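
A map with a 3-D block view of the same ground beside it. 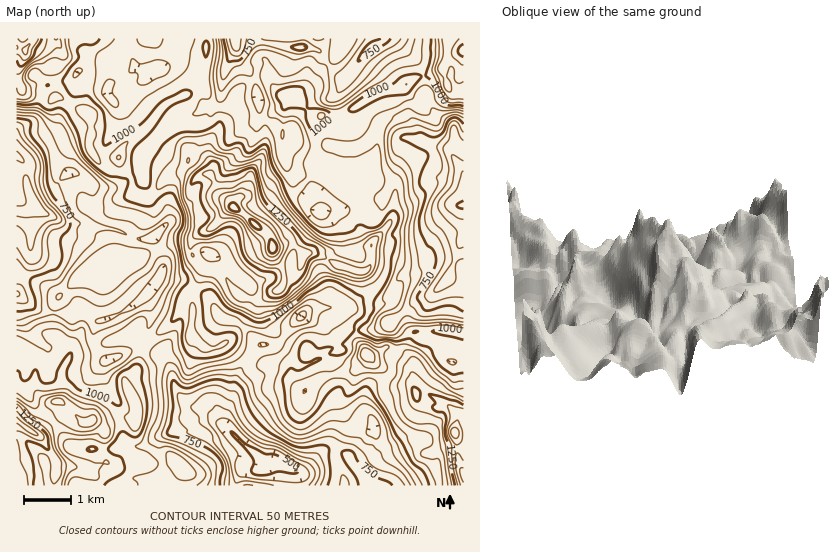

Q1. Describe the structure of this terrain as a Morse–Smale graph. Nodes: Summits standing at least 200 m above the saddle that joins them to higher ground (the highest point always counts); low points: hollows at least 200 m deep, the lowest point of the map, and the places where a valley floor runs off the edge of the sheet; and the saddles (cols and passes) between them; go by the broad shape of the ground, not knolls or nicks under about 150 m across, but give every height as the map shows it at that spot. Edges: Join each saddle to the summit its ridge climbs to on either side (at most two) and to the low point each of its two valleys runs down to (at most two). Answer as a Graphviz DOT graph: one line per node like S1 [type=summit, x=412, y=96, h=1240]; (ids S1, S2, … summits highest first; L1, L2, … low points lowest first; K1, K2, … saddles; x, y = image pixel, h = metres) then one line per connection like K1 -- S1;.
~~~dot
graph terrain {
  S1 [type=summit, x=273, y=249, h=1537];
  S2 [type=summit, x=454, y=433, h=1438];
  S3 [type=summit, x=29, y=429, h=1367];
  S4 [type=summit, x=25, y=51, h=1361];
  S5 [type=summit, x=463, y=50, h=1293];
  L1 [type=low, x=263, y=467, h=465];
  L2 [type=low, x=463, y=205, h=494];
  L3 [type=low, x=35, y=205, h=501];
  L4 [type=low, x=235, y=39, h=609];
  K1 [type=saddle, x=329, y=259, h=1199];
  K2 [type=saddle, x=360, y=324, h=1010];
  K3 [type=saddle, x=132, y=179, h=1006];
  K4 [type=saddle, x=437, y=342, h=987];
  K5 [type=saddle, x=27, y=354, h=985];
  K6 [type=saddle, x=315, y=146, h=963];
  K7 [type=saddle, x=147, y=342, h=926];
  K8 [type=saddle, x=123, y=77, h=907];
  K1 -- S1;
  K1 -- L1;
  K1 -- L4;
  K2 -- S1;
  K2 -- S2;
  K2 -- L1;
  K2 -- L2;
  K3 -- S1;
  K3 -- S4;
  K3 -- L3;
  K4 -- S1;
  K4 -- S2;
  K4 -- L2;
  K5 -- S3;
  K5 -- L1;
  K5 -- L3;
  K6 -- S1;
  K6 -- S5;
  K6 -- L2;
  K6 -- L4;
  K7 -- S1;
  K7 -- S3;
  K7 -- L1;
  K7 -- L3;
  K8 -- S1;
  K8 -- S4;
  K8 -- L3;
  K8 -- L4;
}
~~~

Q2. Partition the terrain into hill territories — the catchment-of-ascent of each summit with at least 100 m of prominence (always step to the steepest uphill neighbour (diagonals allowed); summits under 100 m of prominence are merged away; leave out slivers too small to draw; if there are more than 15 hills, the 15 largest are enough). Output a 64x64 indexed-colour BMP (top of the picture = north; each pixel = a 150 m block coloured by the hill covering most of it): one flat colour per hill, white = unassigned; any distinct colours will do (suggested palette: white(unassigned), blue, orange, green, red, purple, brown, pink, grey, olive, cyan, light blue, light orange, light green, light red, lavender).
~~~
<image width="64" height="64" href="data:image/bmp;base64,Qk12CAAAAAAAAHYAAAAoAAAAQAAAAEAAAAABAAQAAAAAAAAIAAATCwAAEwsAABAAAAAAAAAA////ALR3HwAOf/8ALKAsACgn1gC9Z5QAS1aMAMJ34wB/f38AIr28AM++FwDox64AeLv/AIrfmACWmP8A1bDFACIiIiIiIiIiIiIiIiIiIiEREREREREREREzMzMzMzMzIiIiIiIiIiIiIiIiIiIiIhERERERERERETMzMzMzMzMiIiIiIiIiIiIiIiIiIiIiIiEREzERERETMzMzMzMzMyIiIiIiIiIiIiIiIiIiIiIiIzMzMxERETMzMzMzMzMzIiIiIiIiIiIiIiIiIiIiIiIzMzMzMREWETMzMzMzMzMiIiIiIiIiIiIiIiIiIiIiIzMzMzMzZmYREzMzMzMzMyIiIiIiIiIiIiIiIiIiIiIzMzMzMzM2ZmETMzMzMzMzIiIiIiIiIiIiIiIiIiIiIzMzMzMzMzZmZhMzMzMzMzMiIiIiIiIiIiIiIiIiIiIzMzMzMzMzNmZmYzMzMzMzMyIiIiIiIiIiIiIiIiIiITMzMzMzMzMzZmZjMzMzMzMzIiIiIiIiIiIiIiIiIiIRMzMzMzMzMzNmZjMzMzMzMzMiIiIiIiIiIiIiIiIhEREzMzMzMzMzNmZmMzMzMzMzMyIiIiIiIiIiIiIiIhERERMzMzMzMzMzZmYzMzMzMzMzIiIiIiIiIiIiIiIhEREREzMzMzMzMzNmZjMzMzMzMzMiIiIiIiIiIiIiIiERERETMzMzMzMzM2ZmYzMzMzMzMyIiIiIiIiIiIiIiEREREREzMzMzMzM2ZmZmYzMzMzMzIiIiIiIiIiIiIiIRERERETMzMzMzMzZmZmZmMzMzMzMiIiIiIiIiIiIiIhEREREREzMzMxEzNmZmZmYzMzMzMyIiIiIiIhESIiIhERERERETMzMxERFmZmZmZjMzMzERIiIiIiIhERESIREREREREREzMxERERFmZmZmMzMzMREiIiIiIiEREREREREREREREREREREREWZmZmYzMzMRESIiIiIiIREREREREREREREREREREREWZmZmZjMRERERIiIiIiIhERERERERERERERERERERERZmERZmMREREREiIiIiIiEREREREREREREREREREREWZmERERERERERESIiIiEiIRERERERERERERERERERFmZmERERERERERERIiEREREREREREREREREREREREREREREREREREREREREhERERERERERERERERERERERERERERERERERERERERERERERERERERERERERERERERERERERERERERERERERERERERERERERERERERERERERERERERERERERERERERERERERERERERERERERERERERERERERERERERERERERERERERERERERERERERERERERERERERERERERERERERERERERERERERERERERERERERERERERERERERERERERERERERERERERERERERERERERERERERERERERERERERERERERERERERERERERERERERERERERERERERERERERERERERERERERERERERERERERERERERERERERERERERERERERERERERERERERERERERERERERERERERERERERERERERERERERERERERERERERERERERERERERERERERERERERERERERERERERERERERERERERERERERERERERERERERERERERERERERERERERERERERERERERERERERERERERERERERERERERERERERERERERERERERERERERERERERERERERERERERERERERERERERERERERERERERERERERERERERQRERERERERERERERERERERERERERERERERERERERERFEQREREREREREREREREREREREREREREREREREREREREUREERFEREQRERERERERERERERERERERERERERERERERRERBFEREREERERERERERERERERERERERERERERERERFERERERERERBEREREREREREREREREREREREREREREVEUREREREREREERERERERERERERERERERERERERERERUUREREREREREQRERERERERERERERERERERERERERERFUREREREREREREERERERERERERERERERVVEREREREREVRERERERERERERBERERERERERERFVVVVVVRERERERERVEREREREREREREEREREREREREREVVVVVVVUREVURERFURERERERERERERBERERERERERFVVVVVVVVREVVRERFVRERERERERERERERBEREREREVVVVVVVVVVVVVVRERFVVEREREREREREREREREERERERVVVVVVVVVVVVVVERFVVURERERERERERERERERBERERFVVVVVVVVVVVVVVRFVVVREREREREQREURERERBEREREVVVVVVVVVVVVVVVEVVVVERERERERBERREREREEREREVVVVVVVVVVVVVVVVVVVVUREREREREEREUREREERERERVVVVVVVVVVVVVVVVVVVVREREREREQRERFEREERERERFVVVVVVVUVVVVVVVVVVVVERERERERBERERFEERERERFVVVVVVVURFVVVVVVVVVVUREREREREERERERERERERFVVVVVVVURERVVVVVVVVVVREREREREEREREREREREREVVVVVVVVREREVVVVVVVVVVERERERBERERERERERERERVVVVVVURERERFVVVVVVVVUREREREERERERERERERERVVERERERERERERVVVVVVVV"/>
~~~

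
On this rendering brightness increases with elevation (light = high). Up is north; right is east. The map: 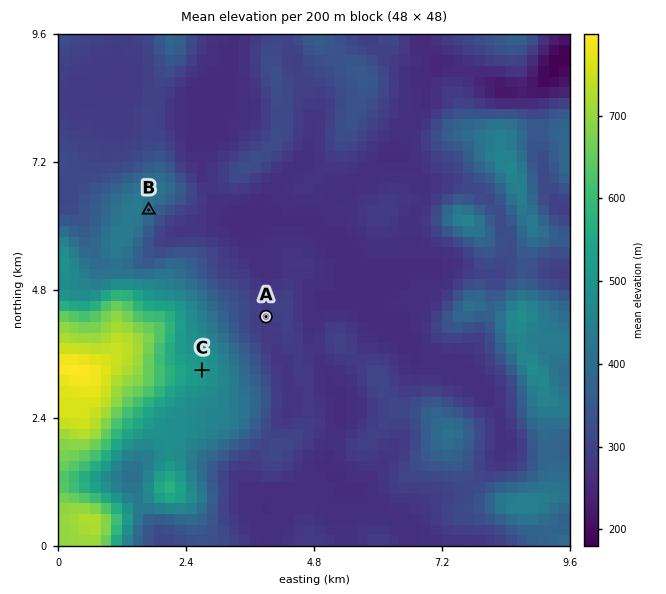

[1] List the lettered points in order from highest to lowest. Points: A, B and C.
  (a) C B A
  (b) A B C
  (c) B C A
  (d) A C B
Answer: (a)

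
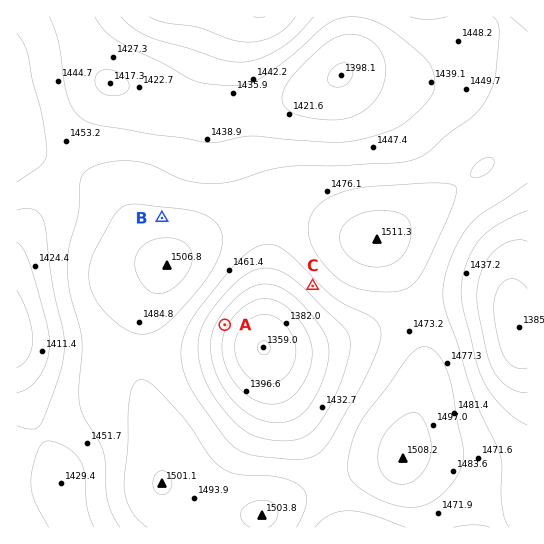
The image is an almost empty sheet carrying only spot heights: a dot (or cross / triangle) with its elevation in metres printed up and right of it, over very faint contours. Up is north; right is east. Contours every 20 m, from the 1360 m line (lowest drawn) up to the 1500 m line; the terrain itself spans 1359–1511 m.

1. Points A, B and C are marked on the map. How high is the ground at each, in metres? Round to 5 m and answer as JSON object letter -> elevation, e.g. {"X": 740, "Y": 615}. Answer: {"A": 1405, "B": 1490, "C": 1450}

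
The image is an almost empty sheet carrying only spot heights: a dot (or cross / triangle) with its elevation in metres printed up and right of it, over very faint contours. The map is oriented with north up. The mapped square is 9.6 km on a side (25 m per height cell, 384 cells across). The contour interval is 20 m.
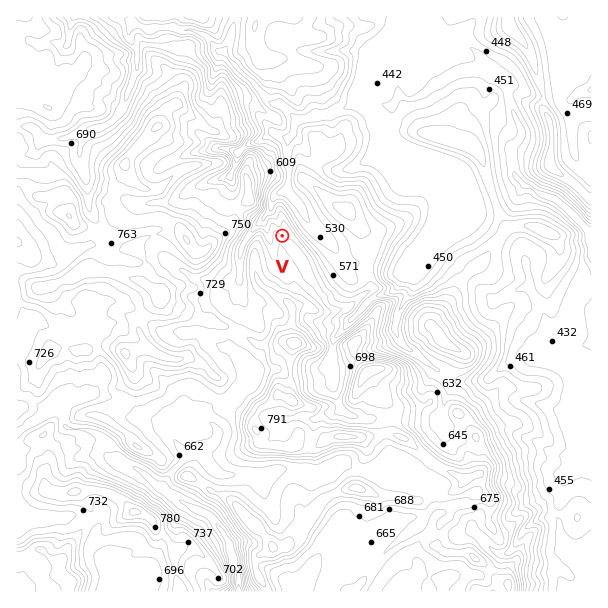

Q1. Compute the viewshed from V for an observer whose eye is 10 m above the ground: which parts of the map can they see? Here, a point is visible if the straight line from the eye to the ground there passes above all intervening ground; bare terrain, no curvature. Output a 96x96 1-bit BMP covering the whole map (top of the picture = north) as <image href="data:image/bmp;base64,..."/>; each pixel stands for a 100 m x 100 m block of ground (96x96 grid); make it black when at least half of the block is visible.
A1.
<image width="96" height="96" href="data:image/bmp;base64,Qk2+BAAAAAAAAD4AAAAoAAAAYAAAAGAAAAABAAEAAAAAAIAEAAATCwAAEwsAAAIAAAAAAAAA////AAAAAAAAAAAAAAAAAAAAAAAAAAAAAAAAAAAAAAAAAAAAAAAAAAAAAAAAAAAAAAAAAAAAAAAAAAAAAAAAAAAAAAAAAAAAAAAAAAAAAAAAAAAAAAAAAAAAAAAAAAAAAAAAAAAAAAAAAAAAAAAAAAAAAAAAAAAAAAAAAAAAAAAAAAAAAAAAAAAAAAAAAAAAAAAAAAAAAAAAAAAAAAAAAAAAAAAAAAAAAAAAAAAAAAAAAAAAAAAAAAAAAAAAAAAAAAAAAAAAAAAAAAAAAAAAAAAAAAAAAAAAAAAAAAAAAAAAAAAAAAAAAAAAAAAAAAAAAAAAAAAAAAAAAAAAAAAAAAAAAAAAAAAAAAAAAAAAAAAAAAAAAAAAAAAAAAAAAAAAAAAAAAAAAAAAAAAAAAAAAAAAAAAAAAAAAAAAAAAAAAAAAAAAAAAAAAAAAAAAAAAAAAAAAAAAAAAAAAAAAAAAAAAAAAAAAAAAAAAAAAAAAAAAAAAAAAAAAAAAAAAAAAAAAAAAAAAAAAAAAAAAAAAAAAAAAAAAAAAAAAAAAAAAAAAAAAAAAAAAgAAAAAAAAAAAAAAAwAAAAAAAAAAAAAAAwAAAAAAAAAAAAAAA/gAAAAAAAAAAAAAADAAAAAAAAAAAAAAAAAAAAAAAAAAAAAAAAAAAAAAAAAAAAAIDAAYAAAAAAAAAAAIBwAYAAAAAAAAAAAAAwBwAAAAAAAAAAAAAYDwAAAAAAAAAAAAAMDwAAAAAAAAAAAAAEH4AAAAAAAAAAABwGD4AAAAAAAAAAAfgBB8AAAAAAAAAAB/AAA+AAAAAAAAAACHAAAfAAAAAAAAAAEAAAAPAAAAAAAAAAIAAAAHwAIAAAAAAAIAAAAD8AEAAAAAAAIYAIAB8AEAAAAAAgIcAIAA+AGAAAAAAwMYAcAAeAGAAAAAA4I4A8AAHAOAAAAAAcIwB8AADgcAAAAAAPBwD8AABx4AAAAAADhgH4AAB/wAAAAAABhgPgAAA/gAAAAAABxAfAAAAjgAAAAAAB4A/AAAAgAMAAAAAA8A+AAAAAAcAAAAAAcB4AAAAAA8AAAAAAeDwAAAAAB4AAAAAAeHAAAAAADwAAAAAAfOAAAAAAPgAAAAAAPsAAAAAAeAAAAAAACIAAAAAA8AAAAAAASIAAAAAA4AAAAAAAAIAAAAAAYAAAAAAAAIAAAAAAYAAAAAAAAQ8AAAAAYAAAAAAAAT+AAfAAMAAAAAAAA/GABwAAcAAAAAAAB4CABAAAYAAAAAAAB4AABAAAYAAAAAAACcAAAHAA4AAAAAAAAeAAAPgBwAAAAAAAAf4AAPgBwAAAAAAAA/+AAPABwAAAAAAAD/+AGPABwAAAAAAAH//h/nABwAAAAAAAP//x//AHgAAAAAAAf//5//APgAAAAAAAf/8f//4/gAAAAAAA/8Af////AAAAAAAA4AAf//3/AAAAAAAA4AAf//P/AAAAAAAA4Pwf///+AAAAAAAA4fwf///8AAAAAAAAcYAf///4AAAAAAAAP8AP///4AAAAAAAAP+AB///wAA="/>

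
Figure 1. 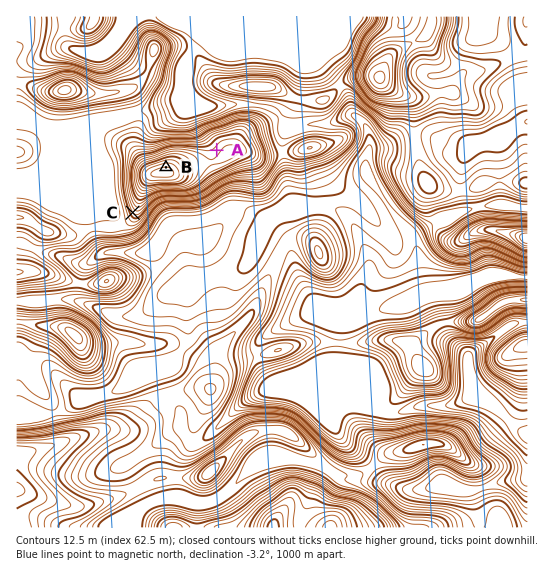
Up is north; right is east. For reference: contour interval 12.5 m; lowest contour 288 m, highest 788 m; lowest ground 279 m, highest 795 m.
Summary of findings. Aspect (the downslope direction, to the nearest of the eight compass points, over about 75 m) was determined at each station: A NW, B N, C SW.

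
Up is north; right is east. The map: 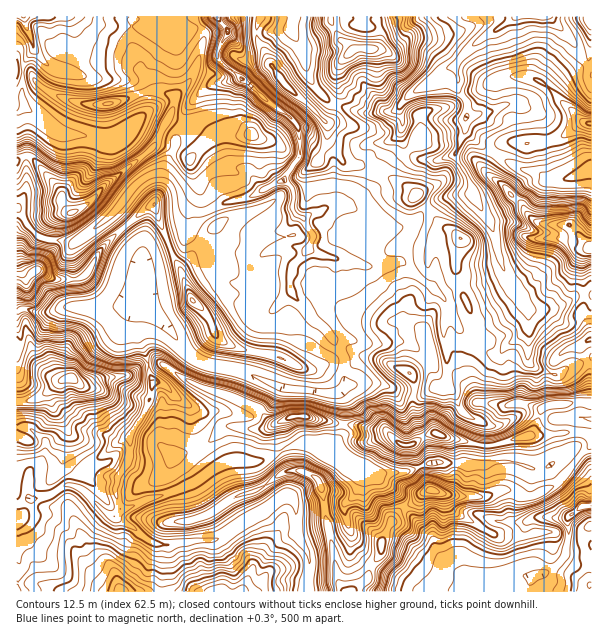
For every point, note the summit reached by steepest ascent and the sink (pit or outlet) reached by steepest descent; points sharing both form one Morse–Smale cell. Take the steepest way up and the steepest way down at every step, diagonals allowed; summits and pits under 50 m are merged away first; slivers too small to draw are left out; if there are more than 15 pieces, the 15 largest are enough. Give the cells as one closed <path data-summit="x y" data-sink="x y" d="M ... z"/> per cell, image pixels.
<path data-summit="71 378" data-sink="218 17" d="M240 78l-30 7-18 17-6 11 1 16-12 12 0 6-9 15-3 11-10 1-13 7-25 29 3 8 21 25 5 17 8-6 27-8 5-6 4-10 4 6 19 12 5 9 2 15 10 10 17 1 8-7 5-15 6-8 14-6 19 0 9 3-14 19-2 21 22 28 16 14 14 21 2 6-1 13 4 13 33-1 15 6 19 2 1-8-5-10 6-4 16-9 2 7 6 5 6 0 0-25-2-22 2-12 28 30 4-5-4-21-11-22-1-17-6-10 0-11 4-19-8-9-11-4-13-18-14 14-21 7-12-1-22-17-15-6-15 1-26 12-6-2-5-7 2-18-11-11 17-24-2-30-8-10-23-14z"/><path data-summit="432 491" data-sink="545 17" d="M158 382l-6 1-4 22-18 30-2 24-10 17-3 12 5 18 0 4-5 6 41 28 14 2 21-5 19 0 11-3 22-16 23-12 16-14 8 0 5 7 1 7 0 24 11 17 3 9-3 18 1 14 43 0 12-9 5-7 4-12 8-10 2-14 10-21 10-11 11-4 16-14 24 6 29 2 19-8 9 0 11 6 13 0 23-12 21-26-3-6-5-1-9 7-19 11-9 0-23-7-21 2-61-1-21 9-30 3-32-13-21-16-22-2-12 2-30 16-24-2-9 2-14 7-3-2 0-3-5-3-5-11-2-1-5-14 1-1-4-27z"/><path data-summit="192 300" data-sink="218 17" d="M188 230l-4 10-5 6-27 8-8 7 1 29 5 15 4 9 12 10 18 26 7 6 13 8 35 6 42 18 25 2 21 4 11-2 8-8-3-12 1-13-16-27-16-14-22-28 2-21 3-6 12-12-10-4-24 1-14 10-5 15-6 9-15 1-5-1-10-10-2-15-5-9-19-12z"/><path data-summit="432 491" data-sink="591 506" d="M579 457l-22 27-23 12-13 0-11-6-9 0-19 8-29-2-19-6-11 3-10 11-11 4-10 11-10 21-2 14-8 10-5 15-15 12 143 1 1-8 4-4 15-4 18 1 15-5 17-17 3-13 0-24 11-10 11-2 2-2 0-33-4-7z"/><path data-summit="72 212" data-sink="24 17" d="M81 16l-57 0 1 8 9 26 16 17 6 3 40 9 24 0 17 3 7 11 1 20-23 23-8 4-12 0-13-4-29-3-36-27-4 6-4 1 0 46 2 1 8-4 7 2 27 31 1 12 8 11 17-7 19-21 39-28 12-12 18-36 1-12 12-12 7-12 10-31 0-9-6-7-12 6-25 0-20-5-42-1z"/><path data-summit="591 123" data-sink="545 17" d="M549 16l-36 2-36 24-19 18-2 5 0 7 2 6-1 11 11 15 0 12-4 6 2 10 14 13 21 13 20 11 19 5 11 7 19-3 22-8 0-102-10-9-10-18z"/><path data-summit="437 434" data-sink="545 17" d="M591 358l-22 9-11 7-6 0-18-7 1 11-11 17-4 18-20 13-12 0-20-10-8-8-6-15-4-3-4-4-12 2-11 6-9-1 0 23 6 19 0 3-6 6-12 1-18-15-40-6-2 11-11 15 14 12 32 13 30-3 21-9 61 1 21-2 23 7 9 0 19-11 9-7 9 6 11-11 2-5z"/><path data-summit="591 248" data-sink="545 17" d="M465 126l-9 30 13 23 9 25 15 24 5 24 8 26 4 6 12 12 4 10 4 4 24-2 21-12 16-1 1-124-4-1-24 10-18 0-6-6-19-5-32-18-23-19z"/><path data-summit="369 50" data-sink="545 17" d="M515 16l-221 0-4 13 12 21 6 27 8 12 13 13 6 2 24 8 15 2 18-2 6-3 15-17 12-6 18-16 10-3 24-25 32-20z"/><path data-summit="71 378" data-sink="545 17" d="M147 366l-7 1-9 7-29 5-10 7-9 0-12-8-6 1-32 21-17 2 1 103 12-6 19-3 17-10 9 0 7 2 27 26 6 3 4-4 2-7-5-14 3-16 9-12 3-11 0-18 18-30 6-24z"/><path data-summit="122 591" data-sink="545 17" d="M74 486l-9 0-17 10-17 4 3 19-8 10-10 4 0 58 146 1 1-32 3-14-14-4-18-14-26-14-27-26z"/><path data-summit="71 378" data-sink="545 17" d="M473 194l-24 2-12 4-9 9 13 17 11 4 8 9-4 19 0 11 6 10 1 17 12 27 0 7 3 5-3 9 16 10 7 1 11-12 15-9 4-9 0 35 6 7 18 7 6 0 8-6 25-10 1-62-13-1-25 13-24 2-7-8-1-6-12-12-4-6-8-26-5-24z"/><path data-summit="71 378" data-sink="218 17" d="M146 296l-11 2-18 9-52 0-18 6-8 0-13-5-9 4-1 89 17-1 32-21 6-1 12 8 9 0 10-7 29-5 9-7 7-1 1-6-12-30 0-13 5-5 11-3z"/><path data-summit="216 591" data-sink="545 17" d="M290 496l-8 0-16 14-23 12-25 18-27 1-24 5-4 14 0 31 143 1 4-32-3-9-11-17 0-24-1-7z"/><path data-summit="281 78" data-sink="218 17" d="M260 16l-42 0 0 4 8 7 2 6-10 15-1 9 50 45 23 14 8 10 2 30-17 24 11 11 0 21 9 6 26-12 18-1 13-11 12-24-9-4-19-3-7-11-9-9-2-20-43-40-25-42-2-11z"/>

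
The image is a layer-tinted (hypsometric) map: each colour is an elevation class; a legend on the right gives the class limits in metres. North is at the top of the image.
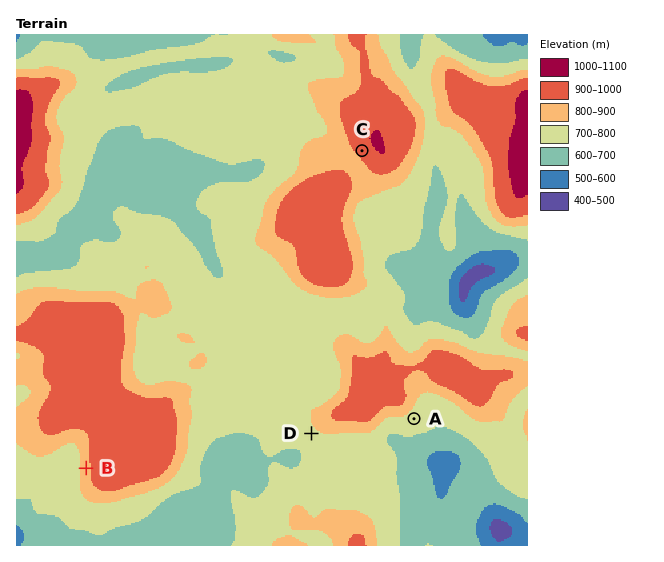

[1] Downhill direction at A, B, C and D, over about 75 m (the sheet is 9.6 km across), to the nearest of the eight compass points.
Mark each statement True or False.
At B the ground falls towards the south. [False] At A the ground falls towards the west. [False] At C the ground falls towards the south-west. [True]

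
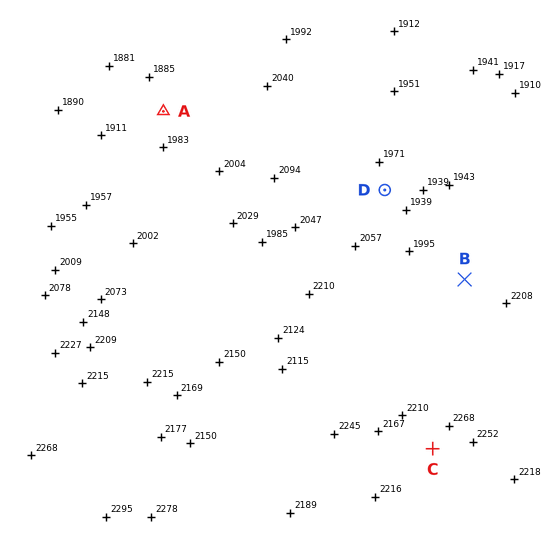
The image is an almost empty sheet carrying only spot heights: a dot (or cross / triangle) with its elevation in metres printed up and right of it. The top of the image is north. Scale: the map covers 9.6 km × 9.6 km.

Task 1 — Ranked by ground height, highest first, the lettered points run C B D A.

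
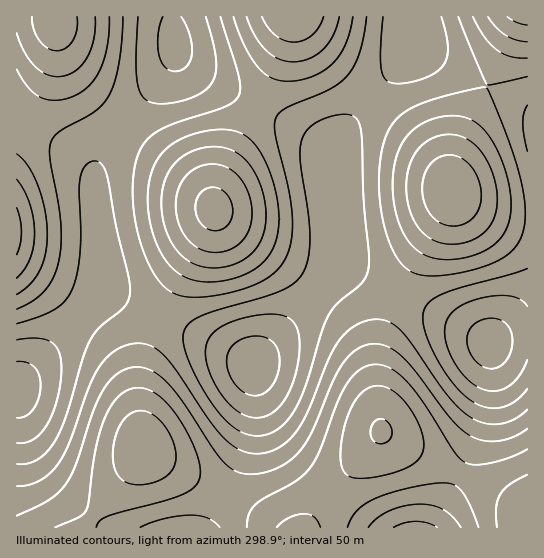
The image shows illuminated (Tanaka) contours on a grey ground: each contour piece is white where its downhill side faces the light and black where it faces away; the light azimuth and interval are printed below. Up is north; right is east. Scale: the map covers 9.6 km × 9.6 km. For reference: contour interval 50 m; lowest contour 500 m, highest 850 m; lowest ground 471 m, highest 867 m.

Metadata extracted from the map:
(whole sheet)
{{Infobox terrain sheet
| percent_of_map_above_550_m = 93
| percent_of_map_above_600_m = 77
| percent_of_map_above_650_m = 55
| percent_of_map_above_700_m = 38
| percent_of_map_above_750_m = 23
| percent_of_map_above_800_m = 9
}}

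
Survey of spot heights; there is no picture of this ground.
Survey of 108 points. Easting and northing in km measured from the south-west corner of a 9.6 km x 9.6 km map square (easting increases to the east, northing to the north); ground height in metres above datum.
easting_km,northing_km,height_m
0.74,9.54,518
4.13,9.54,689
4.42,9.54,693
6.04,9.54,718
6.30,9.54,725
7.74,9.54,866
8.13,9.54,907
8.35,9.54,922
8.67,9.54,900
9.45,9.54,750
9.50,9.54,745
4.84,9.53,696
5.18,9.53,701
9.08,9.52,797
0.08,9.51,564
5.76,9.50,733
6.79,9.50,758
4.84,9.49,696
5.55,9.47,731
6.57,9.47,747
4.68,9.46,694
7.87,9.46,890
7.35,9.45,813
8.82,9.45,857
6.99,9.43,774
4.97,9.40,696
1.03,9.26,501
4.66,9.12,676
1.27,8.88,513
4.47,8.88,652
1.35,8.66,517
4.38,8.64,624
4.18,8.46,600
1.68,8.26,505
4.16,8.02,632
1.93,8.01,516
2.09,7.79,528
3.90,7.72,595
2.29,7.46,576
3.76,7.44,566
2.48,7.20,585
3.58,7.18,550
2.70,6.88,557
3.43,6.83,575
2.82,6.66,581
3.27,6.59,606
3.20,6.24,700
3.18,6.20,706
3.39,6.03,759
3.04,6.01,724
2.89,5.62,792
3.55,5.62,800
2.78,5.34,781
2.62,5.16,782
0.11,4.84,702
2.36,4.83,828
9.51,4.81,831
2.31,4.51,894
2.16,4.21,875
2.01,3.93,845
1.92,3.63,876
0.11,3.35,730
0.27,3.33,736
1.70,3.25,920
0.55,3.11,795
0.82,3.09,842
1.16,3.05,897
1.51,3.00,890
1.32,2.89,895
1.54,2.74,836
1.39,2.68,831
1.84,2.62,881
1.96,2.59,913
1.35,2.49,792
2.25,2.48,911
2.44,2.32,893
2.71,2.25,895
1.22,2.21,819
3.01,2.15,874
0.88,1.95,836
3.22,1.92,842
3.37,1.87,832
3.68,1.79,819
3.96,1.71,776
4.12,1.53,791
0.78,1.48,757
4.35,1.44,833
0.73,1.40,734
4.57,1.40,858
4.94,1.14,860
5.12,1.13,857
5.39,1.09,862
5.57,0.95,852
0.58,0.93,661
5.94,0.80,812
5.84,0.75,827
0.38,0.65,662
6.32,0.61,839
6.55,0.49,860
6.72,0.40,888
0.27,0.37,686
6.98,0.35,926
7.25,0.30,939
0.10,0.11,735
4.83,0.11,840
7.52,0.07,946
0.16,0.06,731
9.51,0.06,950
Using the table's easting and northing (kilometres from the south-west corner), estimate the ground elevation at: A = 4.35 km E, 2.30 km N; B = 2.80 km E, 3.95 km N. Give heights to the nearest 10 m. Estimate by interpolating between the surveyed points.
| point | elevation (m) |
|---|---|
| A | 760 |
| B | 920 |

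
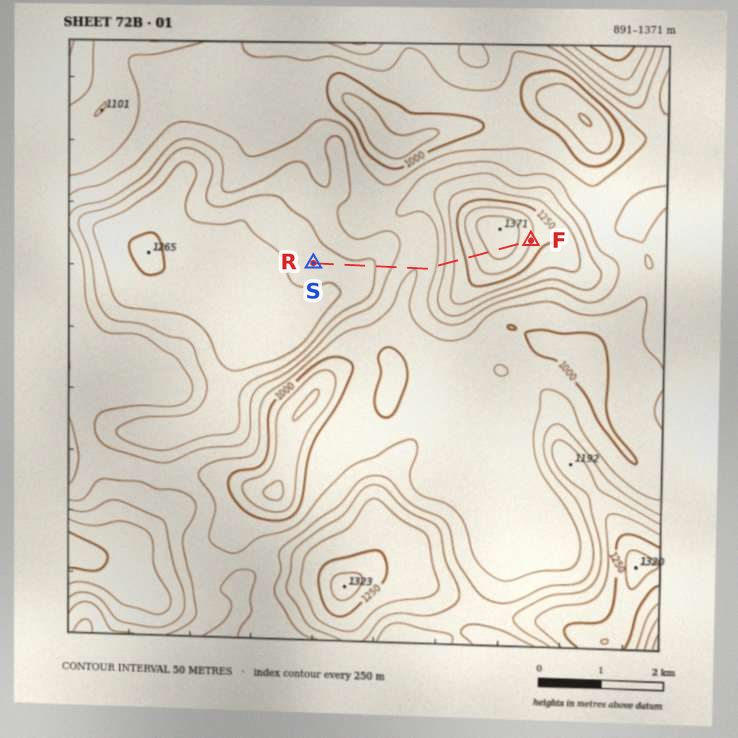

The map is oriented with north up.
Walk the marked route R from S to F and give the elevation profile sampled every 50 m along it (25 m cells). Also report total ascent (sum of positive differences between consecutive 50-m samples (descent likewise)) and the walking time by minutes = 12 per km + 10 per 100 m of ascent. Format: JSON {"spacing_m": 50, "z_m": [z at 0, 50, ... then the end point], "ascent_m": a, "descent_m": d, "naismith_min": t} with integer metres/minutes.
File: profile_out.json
{"spacing_m": 50, "z_m": [1169, 1170, 1172, 1174, 1176, 1177, 1177, 1175, 1173, 1170, 1167, 1164, 1162, 1161, 1160, 1160, 1160, 1159, 1157, 1154, 1150, 1143, 1135, 1125, 1114, 1103, 1092, 1081, 1072, 1064, 1058, 1054, 1051, 1050, 1051, 1054, 1060, 1068, 1078, 1090, 1106, 1123, 1142, 1160, 1177, 1193, 1207, 1220, 1233, 1247, 1262, 1278, 1294, 1309, 1323, 1335, 1344, 1351, 1356, 1360, 1362, 1364, 1364, 1363, 1361, 1358, 1352, 1344, 1334, 1322, 1310, 1300], "ascent_m": 321, "descent_m": 191, "naismith_min": 75}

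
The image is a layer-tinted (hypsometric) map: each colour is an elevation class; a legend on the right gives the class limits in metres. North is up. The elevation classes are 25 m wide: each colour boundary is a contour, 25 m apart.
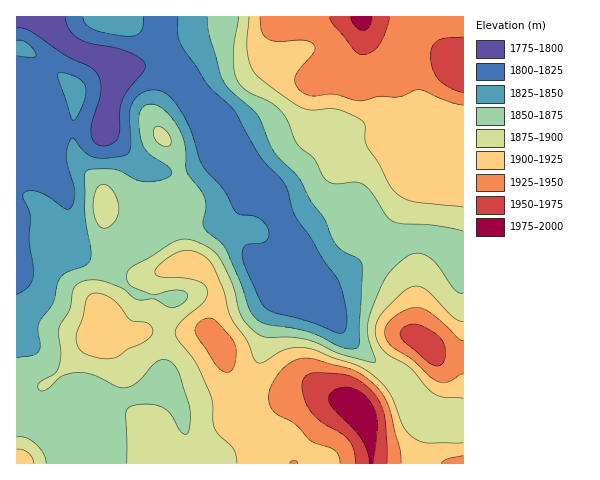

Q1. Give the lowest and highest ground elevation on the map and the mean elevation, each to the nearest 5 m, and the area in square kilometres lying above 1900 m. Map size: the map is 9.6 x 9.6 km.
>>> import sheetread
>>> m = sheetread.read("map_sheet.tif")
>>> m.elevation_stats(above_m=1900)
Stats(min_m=1785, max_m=1995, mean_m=1875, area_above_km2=28.8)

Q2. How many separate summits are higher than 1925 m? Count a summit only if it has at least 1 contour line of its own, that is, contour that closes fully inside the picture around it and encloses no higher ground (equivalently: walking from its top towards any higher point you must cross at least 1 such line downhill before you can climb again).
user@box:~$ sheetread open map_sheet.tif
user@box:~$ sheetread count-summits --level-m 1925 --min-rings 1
2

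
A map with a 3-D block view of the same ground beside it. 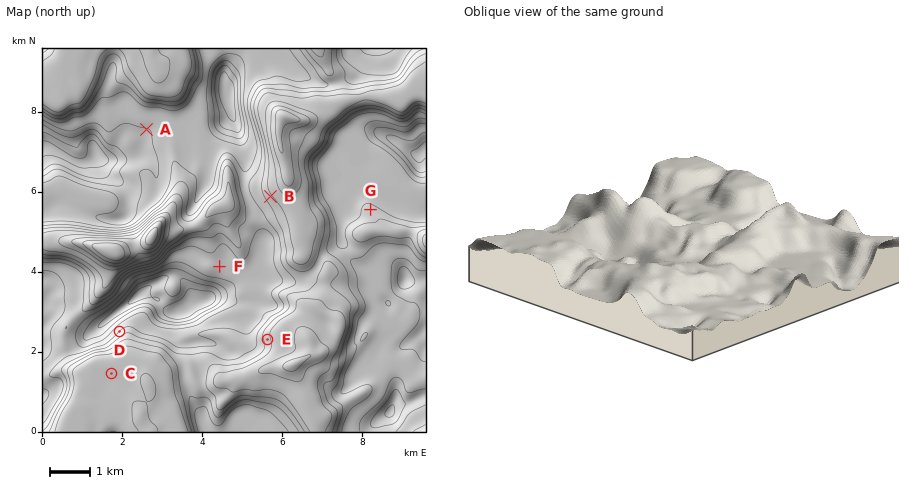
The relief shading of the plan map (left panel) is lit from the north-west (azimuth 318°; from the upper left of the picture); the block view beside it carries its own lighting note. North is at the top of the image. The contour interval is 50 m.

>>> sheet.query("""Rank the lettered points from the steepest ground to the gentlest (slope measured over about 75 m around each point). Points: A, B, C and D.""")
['D', 'B', 'A', 'C']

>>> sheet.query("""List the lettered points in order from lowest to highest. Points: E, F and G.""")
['F', 'G', 'E']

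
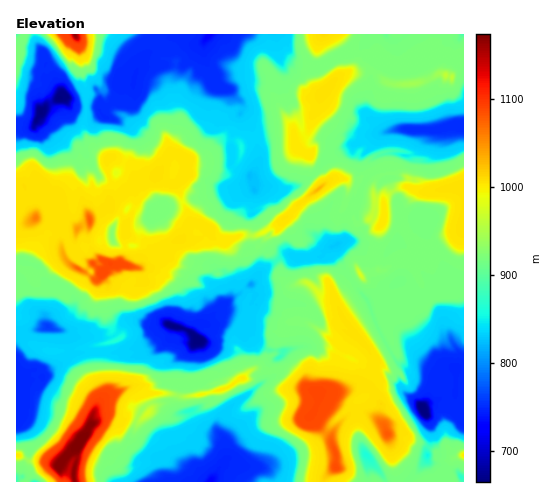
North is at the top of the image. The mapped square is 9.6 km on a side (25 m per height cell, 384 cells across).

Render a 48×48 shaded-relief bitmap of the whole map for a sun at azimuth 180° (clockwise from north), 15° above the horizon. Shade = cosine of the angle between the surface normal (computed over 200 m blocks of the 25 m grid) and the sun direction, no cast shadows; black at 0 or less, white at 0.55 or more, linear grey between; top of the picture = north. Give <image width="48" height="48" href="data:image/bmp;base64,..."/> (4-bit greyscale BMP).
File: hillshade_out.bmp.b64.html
<image width="48" height="48" href="data:image/bmp;base64,Qk32BAAAAAAAAHYAAAAoAAAAMAAAADAAAAABAAQAAAAAAIAEAAATCwAAEwsAABAAAAAAAAAAAAAAABEREQAiIiIAMzMzAERERABVVVUAZmZmAHd3dwCIiIgAmZmZAKqqqgC7u7sAzMzMAN3d3QDu7u4A////AJn/63Z4zZvt2oeId3UTZlV76YQ5p3VnernLuoiYq6m8y5mId3ZWdlV4t2RrynVXeoYzN5q5eLmJm8yod5u6iHZ3ZUa8vJdneBMAA4zMqKyHeauoecy6rKmIVmvbmqhEUwAAAUvNy4q4h3eIm6m83+y3V767l3MSEAARABa8u6nMuoeLyojM7vzGaMyoZRABAFNDMRKJqKm8y6msqIiHiamZd5hzQgASFHdVUyI3l5mYiszMl5t3RVd5p3dTMAJkV3dGREI3mZqamb3f64mIlmd3qXdmEGyXd3dENEMkWImGd3h579dnl3d3eHd2JtyXd3diRCMRFFQiVkREW+t2NTMiJHd1e6l3d3eHYhAAAAABEQAkM1mHMiIiNXd2iXh3d4vLdBAAAAABEAAAIiRmUxIld3d1Z3mHd7zKd0MjM0QyIgAAEhE3ZjEld3dTd3q5mbh3d3d3iHYyNjJUVDNIl3Vnd3cldom7q4dDR3d4h3RGM3qXRnd4iHiHd3Q3ermaq3dld4mrlnZmV7yXNndnd3dnd1JneruIqHerqazLu6u6zduHVXdWd3d4djV3eIuoiKmrrLu6vv///cy5dndld3eoczZ3d3i8zMzdy6vd3u///8rMyXd1d3mXU2d3d3eczJu7qsztu5rO7MubyXd3d4lnNXh3d3d4iHd4vdu8uZiKuau8uod4dmVDN5h3d3d3d3eLzJh6zKh3qonMzMqGUgAAR3Z3d3d3d5rLmFVDRVZ3i6mpvMzJMyIQJVZ3d3d3isy4dWYhAkZ3eczMy4rKi8plMkd3d3d4vLqHZodlNnZmd6q7mqmqzMuohWeZd3d4uomHd4qHd3QiR3d2I2eL64nM3Ki8h3d3h3mXd2mIp3QzJndCIgE1rJiru4iKh3d2Z3Z3d1Vop3h2RWMjMiIhKcmHd3dnd3d3Z3VXd3Rnd3qYhzJVIkUgAYy4d3ZmeKzMh3d3d3Znd3nMyXZ0VmZTEBncmHdUi8zMh3d3d2RFd3esuKl4h3d3hjJ7y3dDaGVFZ2d0RTI3d3d3d5p6l3d6y4QThndmUyIRIyUxEjRpd3Znd3h4d4h6q7tBElZnYyIRAQAAAWd2dTI2d2V3Z4d4jMyVQiI0QyIhEAABIldSIhIkdCNlZ3eIiYZ3dDMiIzMyEAACRCMhAARTMjUiZ2eId3d3eXdTIRIiITICIxIAACJkJGMjZneHdmi4epd3ZVZ2VKczMSUgAzM0RTNmZ3eHdGi8iZeJvN3Mu8iEMjdFUyMxIiZ3ZmeXU2eLp5rM3u7u3ZjJM3eZZFJEQ1ZDNHiXZXd4qKzLu7vM3Imrmbiqd3U1ZmQiNYiHd2Z3momIiIiKy5l4zeqpd3dEVENGiXh3dzI2i6d3d3eJmZl3v+65h3djIjR3mXh2NlMiR5d3ZmZ3eJmI3+65p3d1RVd3ZXZSJHdzEld3d3dmV4iL//2oqHd3d3d3QmUjVHrKZFd3d3d3d3nP/uqZm5d3d3dnZTRGdnu8yXd3d3d3dnr//ciJjad3d3dXdiR3d3qL63d3d3d3dg=="/>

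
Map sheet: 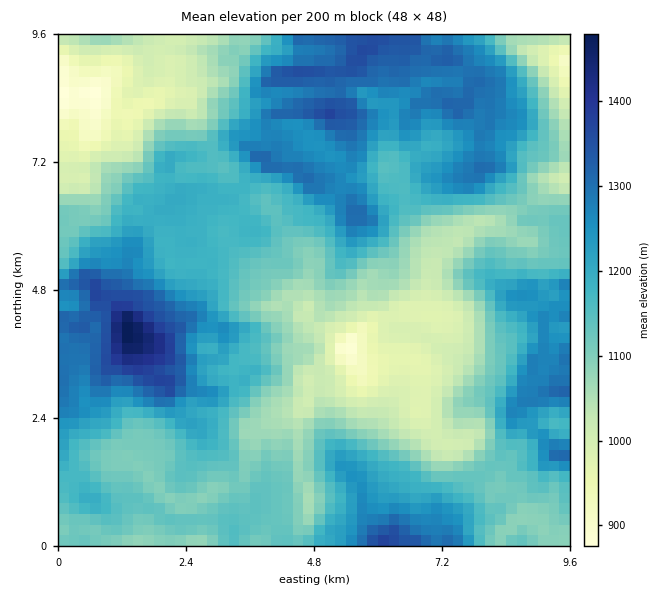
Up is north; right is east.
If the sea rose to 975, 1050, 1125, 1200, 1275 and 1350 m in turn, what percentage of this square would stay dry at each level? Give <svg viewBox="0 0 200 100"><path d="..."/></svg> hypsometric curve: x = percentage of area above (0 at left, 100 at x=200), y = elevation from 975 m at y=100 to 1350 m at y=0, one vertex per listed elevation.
<svg viewBox="0 0 200 100"><path d="M190 100l-27-20-43-20-52-20-34-20-28-20"/></svg>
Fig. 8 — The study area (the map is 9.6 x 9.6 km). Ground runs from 870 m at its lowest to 1485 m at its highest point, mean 1155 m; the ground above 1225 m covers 26.8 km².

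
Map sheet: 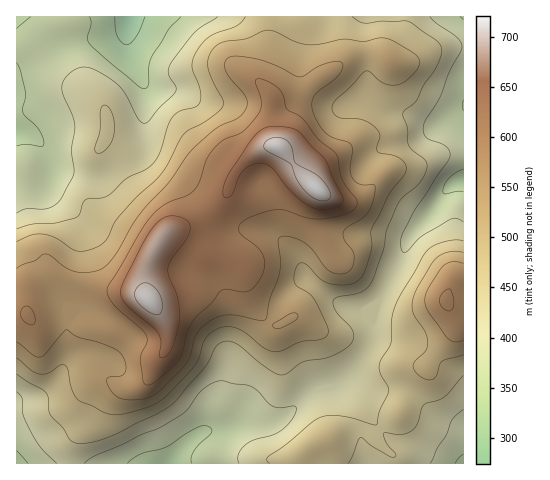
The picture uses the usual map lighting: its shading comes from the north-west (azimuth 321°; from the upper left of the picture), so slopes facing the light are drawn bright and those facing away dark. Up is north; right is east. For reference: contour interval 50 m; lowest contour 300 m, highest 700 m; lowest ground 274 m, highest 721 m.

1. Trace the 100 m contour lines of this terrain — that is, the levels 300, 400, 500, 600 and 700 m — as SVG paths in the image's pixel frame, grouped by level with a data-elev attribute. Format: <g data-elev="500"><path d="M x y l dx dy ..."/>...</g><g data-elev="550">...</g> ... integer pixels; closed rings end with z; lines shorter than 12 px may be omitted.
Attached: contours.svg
<g data-elev="300"><path d="M145 17l-8 19-6 7-5 2-4-3-5-7-2-18"/></g><g data-elev="400"><path d="M84 463l10-7 29-12 18-9 18-7 19-11 9-7 16-21 10-6 8-2 30 5 7 5 11 12 5 4 7 1 12-2 3 1-3 11-11 12-10 5-20 6-8 5-6 9 1 8"/><path d="M430 463l7-15 10-14 5-14 11-11"/><path d="M17 392l5 6 1 16 10 22 9 13 15 14"/><path d="M463 222l-7-4-5 1-30 17-15 16-2 1-2-3-1-9 3-10 11-21 33-49 2-6-1-4-3-5-20-9-2-4-1-6 2-7 16-24 8-23 12-21 1-6-2-5-4-5-19-12-7-7"/><path d="M218 17l-23 15-23 29-3 6-1 6 8 14 0 4-30 32-3 0-5-5-16-29-17-13-13-7-8-2-8 2-8 6-5 7-1 7 13 35-3 26 2 19-1 7-12 23-7 7-9 3-19 0-9 4"/></g><g data-elev="500"><path d="M17 358l15 13 8 3 8-1 12-8 4 0 4 5 4 20 6 9 27 14 13 2 30-8 17-10 30-32 11-28 6-5 7-4 9-1 10 2 8 4 18 15 10 4 9-2 17-8 19-2 6-3 3-3 0-6-12-26-6-8-12-7-4-4 0-7 3-9 3-4 5 1 16 15 11 5 16 1 7-2 5-4 5-8 6-20 0-19 1-4 17-33 15-20 2-7-2-6-5-4-21-6-1-5 3-13-6-8-12-6-24-3-5-5-1-7 4-6 14-12 14-15 5-1 10 10 6 3 13 1 8-4 10-10 3-7 0-5-6-6-16-10-14-5-20 4-21-3-21 5-13 1-11-3-21-10-9-2-21 9-25 4-10 9-3 12 3 13 12 24-1 7-14 12-19 10-5 4-22 38-26 26-18 19-14 25-10 6-13 3-7-1-18-12-11-4-13 1-15 7"/><path d="M463 253l-12-1-13 5-7 8-16 27-3 9 1 10 2 7 10 14 3 11-2 7-12 12-1 6 3 4 5 5 6 3 5 0 4-4 4-12 2-3 21-6"/></g><g data-elev="600"><path d="M145 384l3 1 6-2 23-21 5-8 5-20 5-11 5-8 15-13 8-10 7-3 14 3 7-1 5-3 7-9 4-12 0-10-6-9-19-16 0-5 3-5 16-8 20-4 8 1 23 7 19 0 20-5 6-3 3-4-1-7-9-12-5-8-4-21-3-5-17-14-17-22-14-8-6-18-6-6-10-5-7-1-3 2 6 22-1 7-4 7-13 14-19 9-11 10-7 10-7 23-6 9-7 4-20 8-15 12-10 14-33 57 0 7 5 10 29 25 5 7 0 6-7 16 3 21z"/><path d="M30 325l4-2 1-7-4-8-5-2-4 3-1 6 3 6z"/><path d="M447 311l5-1 2-5-1-10-4-6-5 3-4 7 1 7z"/></g><g data-elev="700"><path d="M153 314l5 1 3-3 1-6-1-8-3-7-5-5-6-3-4 0-7 7-1 8 7 9z"/><path d="M317 200l9 1 4-4 0-7-7-9-8-7-20-11-3-16-5-7-11-3-10 4-2 5 1 4 25 14 11 22 8 9z"/></g>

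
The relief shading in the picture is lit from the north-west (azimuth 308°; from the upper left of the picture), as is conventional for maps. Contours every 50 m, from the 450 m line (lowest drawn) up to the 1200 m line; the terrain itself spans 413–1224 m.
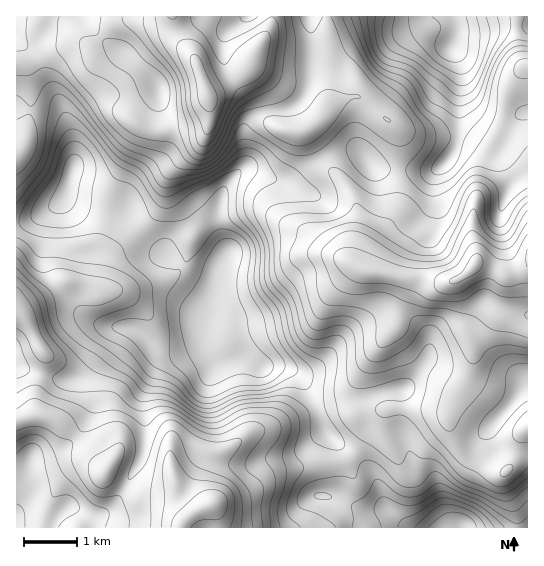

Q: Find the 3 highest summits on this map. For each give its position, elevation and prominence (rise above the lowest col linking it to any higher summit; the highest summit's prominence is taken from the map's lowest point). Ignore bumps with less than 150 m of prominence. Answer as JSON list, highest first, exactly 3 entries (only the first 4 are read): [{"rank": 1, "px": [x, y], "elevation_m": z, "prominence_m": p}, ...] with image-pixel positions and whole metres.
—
[{"rank": 1, "px": [207, 94], "elevation_m": 1224, "prominence_m": 811}, {"rank": 2, "px": [474, 265], "elevation_m": 1218, "prominence_m": 330}, {"rank": 3, "px": [211, 505], "elevation_m": 1196, "prominence_m": 430}]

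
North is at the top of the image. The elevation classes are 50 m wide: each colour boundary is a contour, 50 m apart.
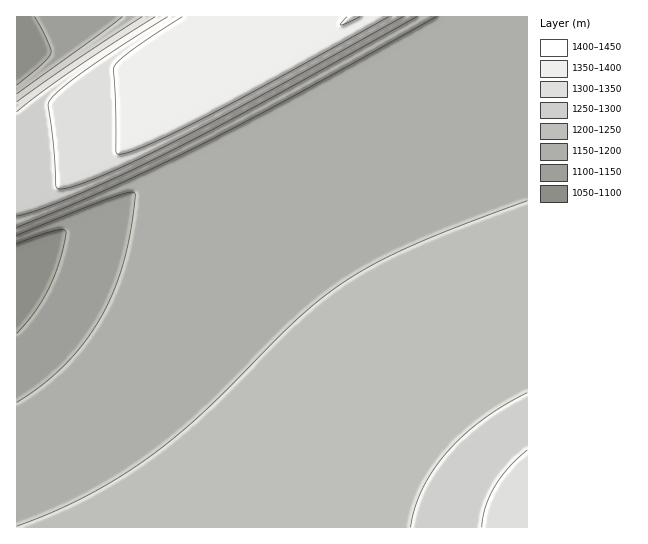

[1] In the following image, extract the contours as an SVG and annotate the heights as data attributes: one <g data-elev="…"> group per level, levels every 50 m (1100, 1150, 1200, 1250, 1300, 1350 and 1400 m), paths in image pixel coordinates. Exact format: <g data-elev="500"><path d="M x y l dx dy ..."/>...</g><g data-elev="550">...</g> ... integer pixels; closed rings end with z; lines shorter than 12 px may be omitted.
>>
<g data-elev="1100"><path d="M17 244l36-13 9-1 4 1-6 28-11 28-14 24-18 22"/><path d="M35 17l11 20 5 16-8 10-26 22"/></g><g data-elev="1150"><path d="M17 235l97-38 16-5 4 0 1 2-4 35-7 33-10 29-14 27-16 25-19 22-23 20-25 17"/><path d="M122 17l-105 77"/></g><g data-elev="1200"><path d="M17 227l93-39 89-42 92-49 145-80"/><path d="M527 201l-110 42-36 18-31 17-24 17-24 20-95 94-27 24-26 21-32 21-33 20-36 17-36 14"/><path d="M142 17l-68 44-57 41"/></g><g data-elev="1250"><path d="M527 393l-24 13-21 14-19 15-16 18-14 17-10 19-8 18-5 20"/><path d="M17 216l21-6 35-13 88-41 94-50 162-89"/><path d="M155 17l-82 53-56 42"/></g><g data-elev="1300"><path d="M527 450l-18 18-15 19-9 20-3 20"/><path d="M168 17l-80 52-27 20-11 12-2 5 6 40 2 40 2 3 12-2 23-8 70-32 89-46 151-84"/></g><g data-elev="1350"><path d="M182 17l-48 32-14 10-6 7-1 4 3 36 0 44 2 4 9-1 15-6 51-24 76-40 120-66"/></g><g data-elev="1400"><path d="M347 17l-7 8 3 0 17-8"/></g>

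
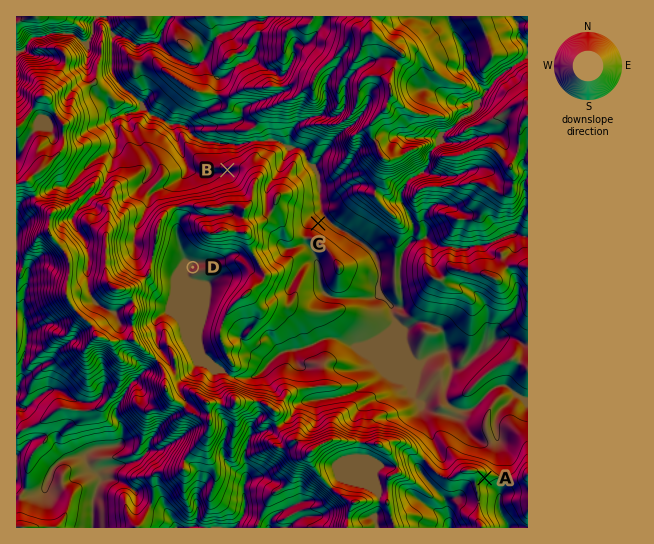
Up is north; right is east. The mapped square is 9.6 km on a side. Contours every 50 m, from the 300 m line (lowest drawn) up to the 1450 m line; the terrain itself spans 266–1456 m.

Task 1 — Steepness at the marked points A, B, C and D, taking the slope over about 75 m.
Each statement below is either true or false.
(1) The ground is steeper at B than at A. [false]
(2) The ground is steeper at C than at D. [true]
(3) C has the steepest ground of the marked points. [false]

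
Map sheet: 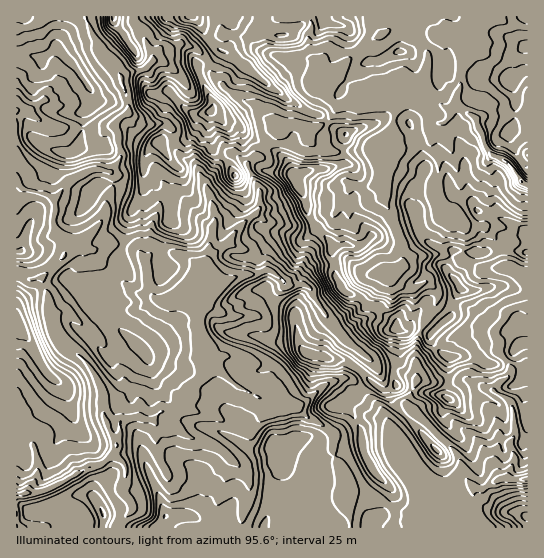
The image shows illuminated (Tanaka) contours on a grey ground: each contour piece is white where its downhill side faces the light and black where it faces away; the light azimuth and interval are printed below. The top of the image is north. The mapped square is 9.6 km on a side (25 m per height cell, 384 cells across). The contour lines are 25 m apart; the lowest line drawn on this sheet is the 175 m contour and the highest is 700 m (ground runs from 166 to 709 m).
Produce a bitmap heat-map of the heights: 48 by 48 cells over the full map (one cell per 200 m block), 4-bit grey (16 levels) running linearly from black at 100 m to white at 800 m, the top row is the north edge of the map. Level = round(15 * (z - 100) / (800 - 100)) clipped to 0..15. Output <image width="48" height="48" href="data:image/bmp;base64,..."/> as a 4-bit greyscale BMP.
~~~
<image width="48" height="48" href="data:image/bmp;base64,Qk32BAAAAAAAAHYAAAAoAAAAMAAAADAAAAABAAQAAAAAAIAEAAATCwAAEwsAABAAAAAAAAAAAAAAABEREQAiIiIAMzMzAERERABVVVUAZmZmAHd3dwCIiIgAmZmZAKqqqgC7u7sAzMzMAN3d3QDu7u4A////ADMzMzRDRFZmZlVVZmZmZmZ3dmZmZlVneDMzM0RUM0ZmZlVVZmZmZmZndmZmZlZniCMzREVDM0ZVZVVVVmZmZmZmZmZmZmZneCIiNERDM0VVVVVVVmZmZmZmd2ZmZlVmZjMzIzQzNFVFVVVVVmZmZmZndmZmZlZVVUQ0MiMzNFRFVVVEVndmZmZ4dmZmZmZlVkREQzMzNFRVVVRFVndmZmZ3ZmZndmZmZkREREQyNERERERVZ3d2ZmeHZmZ4d3ZmZ0REREQyNEREREVVVnd2ZmeHZmeHeHd3d0REVUQzNDNERFVVVWZmZmd3Zmd3iIiHd0RFVUMzMzM0RERERERVZ3d3Znd4iZiIeERVVUMzRERDRERERERFeIh3d3eJqpiIeEVVZUM0RERERERERERVZ4iIiIiaqZiIiEVWZUM0RERERERERERWZneJiYiJmYiImVVmVUNFVVVEREREREVnd3iIiYiJqZmZiVZlRDRVVVVURERERFaJmYh3iZiauqqpmWZkM0VVVVVUREREVWeZmYd3mZmru6qZqmZUNEVVVVVURERVZmiYiHeJqrq7qqqZqnZDREVVVVVEREVmZmiYd3iavMu7uqmZmXVDRFVVVVREREVVVmiId3iavLu7u6qZmWVERFVVVERERERVVmiHd4mqu7uqu6qpmWVERVVVVEREM0RWZmd3eKqqmaqqu7qqmVREVVVVVEREQ0RFZmVmerqZiJmavMu6qkREVVVVVUVEREREVVVnirmIiImavLqqqURERVVVVEVURERVVVZ4mqmIiIiru6qpmmVURERVVEVEREVVZmeIq6qZiImau7u6q2VURERFVVVVVUVVZniZq7uqmImqqqu6u1VURERVVVVmZVVWZ3iaqqqqmJqqmZqqu1VUVVRWZmd3ZVVVZ3iaqZmpmJqpmZqqqlVUVVVWd3d3ZlZmZ3irqZmZiJqZmZqqqVVUVWVWd3d3dlZ3Z4mrqZmIiKqZmaqZiERERWZVZ3d3dmeId4q7qZmIiJmZmZmZh0VVVVZVZ4iIdniYeJvLqZmIiJmZmZmIdkVVVVVVaIiId4moiau7upmYiImZmZiIZ1Vmd2ZlaIiYiJmYiaqqqqmIiImYiIh2eFZ3d3d2aJmZmamZmZmZmZmIiIiIiIh4iGd3d3dmZ4mZqqqqmZmYmaqIiIiIiIeJmGZmZ3dmZ3iJu7u7mYiImaqZiIiIiIeImGZnd3dmZ3iavMy6mZmZmYiIiIiIeHeIiGZnd4h3Z4mrvMypmZqpmIiIiIiId3iImGd3d4h3aKqqq8qZmqqYiIiIiIiIh4iImXd3eIh2aJqpm6qqu6mIiIiIiIiIiIiJmXiIiId2Z4mZq6q7u5mIiIiIiIiIiIiZmYiIiHdmeHiJu7u8uZiIiIiZmIiIiIiJmYiIiHZniYiJqrzLqZiIiIiImZmIiIiImXiIh3Z4mIiZq8u7qqqpmZmIiJiIiIiImXd4h3eJmImqvLu7u7upqqqYiIiIiIiImXd3d2eamJu83Mu7uqqqqqqYiIiIiIiIiQ=="/>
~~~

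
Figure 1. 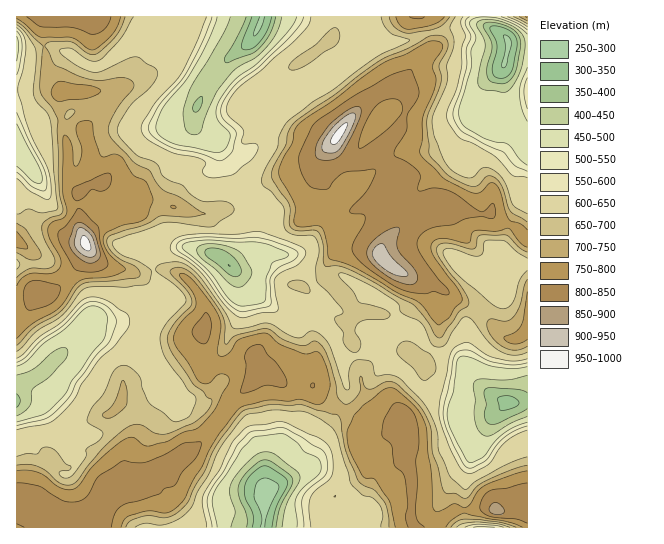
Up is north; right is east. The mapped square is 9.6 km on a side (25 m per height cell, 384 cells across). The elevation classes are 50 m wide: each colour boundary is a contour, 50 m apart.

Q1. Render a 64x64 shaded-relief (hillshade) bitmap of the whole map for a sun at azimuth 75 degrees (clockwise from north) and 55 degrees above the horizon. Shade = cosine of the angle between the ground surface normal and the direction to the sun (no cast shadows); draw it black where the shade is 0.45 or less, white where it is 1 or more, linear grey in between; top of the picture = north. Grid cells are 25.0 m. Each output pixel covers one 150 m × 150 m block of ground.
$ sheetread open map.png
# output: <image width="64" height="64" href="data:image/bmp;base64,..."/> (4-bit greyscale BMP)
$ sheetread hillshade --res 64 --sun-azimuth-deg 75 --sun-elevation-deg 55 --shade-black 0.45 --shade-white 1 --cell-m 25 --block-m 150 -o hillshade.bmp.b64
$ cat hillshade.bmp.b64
<image width="64" height="64" href="data:image/bmp;base64,Qk12CAAAAAAAAHYAAAAoAAAAQAAAAEAAAAABAAQAAAAAAAAIAAATCwAAEwsAABAAAAAAAAAAAAAAABEREQAiIiIAMzMzAERERABVVVUAZmZmAHd3dwCIiIgAmZmZAKqqqgC7u7sAzMzMAN3d3QDu7u4A////AKqqqqqqq9yoh3iqvf7M3sUlZEeaqqqnNIqrzbliAAA1qqqqqqqqu5h2ebvO7bzexiRjSJqqqqckmry6uWMRSJqqqqqqqqqqmYeavN7sve7HI0NYmqqqlRWavMqrlle8uqqqq6qqqqqqqqvN7uzO7blBM1iaqqlzN5q9y6uFeby6qqq8qZqqqqqqqs3d3M7tunITR5mqh1Npmr3cy3R5uqqqvN2maaqqqqqqvc3M3dy6hCRVeJhVZomqvd3MlVeaqqvN7aY3qqqqqqq8zNzczLhjR4ZGhjWImqrN7cyodneJq8zLqUSKqqqqqqvN3dzLpkR5l0RjJpmaqs3u3bd4iIiquru6hViqqqqqq83d3MuWZ5mGREE4qqqqzu3u2FWJmaqqu6qXVoq7qqqqzd3dy6mZh3ZEIFmqqqrO7e7aU2mqqqqqqql2eby5mJq83NzLqZl2VmUheqqqqt7u/sqEN6qqqqqqqpd4rLuXiarMzLqIh0RnhiOKqqmb3u/9uqhEeYmqqqqpiZiby7mIiKzMuYiFVomGRYqqmZvf/+yrynVWd4d4mZiKqqu7u6hmi8y5mYeJmHd3iZmYre//67zbl3eJl1WJl4mru7u7qYZYu6iJh4hleZiImZm+7u7bvNy5h2eZdViYiJvMu7qph1WamIdmdleruYiJqs7t3tu83cqYZ5qXRYmIi8y7qql2dnmqmIiYis3aiIis3tvN3L3cqHeJmqhDeZiLzLuqllaYeKqqqqqr3up5mK3sqs3tvLmHiJqpqWRYmIvMuql0SLp3mqqqqqve2Xu5rMqaze26mImamqqZljaYisu6mFRpuoiaqqqqq+/Yi8u7qIvO7bmYd3iau6mYQ3mqu6qGRYqqmaqqq7ur7smby6qHnN3tl1RFZ6vLqpl0WKqqqXRGmsuImqq7y6zuuau6qHnMzNt0NVVnu7uqqpdWiaqoU1ibzZaaq8zLrO2oq6qYm8qryXVlRXjMuqqqqWVomqhEaarNtom93cqb25m8qqqrp3vKiGRYmcupmrqpdWeZqFRpqs7ah5zcuqu6iruqqqqFa8uXVpmYu6mavKl2Z4mpdEiqzuypm8uqqqmKuqqqqWNrzJd5unaaqqq7uXRWiaqXRYrf7amaqqqqqZmqqrqXRIvLmJu5dZmqu7uoQ1iaqql0Su7tqIh4mqqpiau7uXU2mru6vLlTiaq8zKdWiaqqqoM87u26hEiaqqiLy7qEM1iqvdzMqVKIq7zMqIiZqqqpUY7u66pyOJmqmKzLlRE2mqre7LupY3iru8uXd4iZu5Ym7u7bqWE4mrmJzKYwA2nLrO7buql1V6qZqod4mazKdH3u7tp4c0iqqIu4QhEmrdzO7bqqqph4qnZ4eKvN3cmJvd7ux1iGV4mHiWM0Imvd3N7rqqqqqVerdFVYzu3MuqvN7tx0aZmYZnVFZnUmzd3N7sqZqqqYactDMlz/7Lqqze7ttkaJmYdVZBSJhVrd3M7tlmrLqVO91yQzn//aqqrN2pdDRndlRFaEFZqXac3LzchVncqFIt20R0S//KmaqquXZURWd2VmZnMnmqmIrMu7l3nMhmRH3JVoZs7bqZmqqYh3iZmZmYU1dWiqqpmau7qpq7l4maurp3dpvLupmruYeJmruqqqlCaZmaqqqpmquqqqqprNzZq6hDi6qqqry4ibu7zLuqqVJpqqqqqqqpmqqrqqq97dqrtxOaqqqqvLqs3Lq7u6qoQ2mqqqqqqqqpmru7ur79u7yjBJqqqqq8zMzcuqqqqoU0iqqqqqqqqqqau8ypvvyt3HAFqqqqu83czMuqqqqpdEaaqqqqqqqqqqu8zJe+667rIAaqqqvMzdy7u7uqqphkaJqqqqqqqqqqvN3Lh77brdcAF6mqq83N3Lq8y6mZmFRpmZqqqqqqqqvO7cqZzdy8kgE4qKus3czLurzMuZiIZFiZiZqqqqqqvN7cqqvN3dlQJDmovKvdy7u7vMyomYh0R5dnm8qqqqvN7cuqvM3d1hFlOam8zd27zMu7u5ZoiIY1h0Wby6qqq83ty7vMzN3BBIVJmczd283dy7uqlTeZl0R4U4zMuqqqze27zN3Lu7AXhWmKzN3L3uy7upl0NoqoVHl0S93KqqrO7c3dzLu6oEmFeYrM3Mvd3Lu6l0NYmql0WJdG3duqqs7t3u26qqmDaXWKmbvMy83cu8p1JImqqphVeXWN26mqve3e7KqqqFV4VZqZq7vLvMy822MlmqqqqpZWiIvMqqq93d7cqqqmNnZGiZqqq7u7zMzLhSOKqqqqqYZXmruqqqzd3dy6qpUndVeaq7u7vLu8vMynQlmqqqqqqWRpqqqqq93d3bu6lBh1aKu7u6vMzLvLzLh0Npmqqqqql0WKqqqrzu3uzMpzFmVqvMy6mru7u8zNuodUWJqqqqqqdFiqqqve7e7e61ITVHvMy6qqq7u7vM3LqIdEeZqqqqqpZHmqq97d7u7sYRFFjMy4iqqqu7u73dy6mGM3maq6qqqXVombzd3u7d1xACWcymNqu6qqqqvN3MzKZDR5maqqqqqYdmi93e7d7ZIAA4mGI4u8uqqqqr3dzN2UNEeZmru6qqqYZYzu7d7ukQABd3Zoq7zLqqqqvN3MzcYkVXmZq7qqqXeIm93e/+xQAAWZmZqqzNyqqqqs3dzN2TNlV5mruqqGNHirze/+tAAAWaqqqqq93Lqqqqvd3M3bQmZFiauqqXM1iInN7tkwAA"/>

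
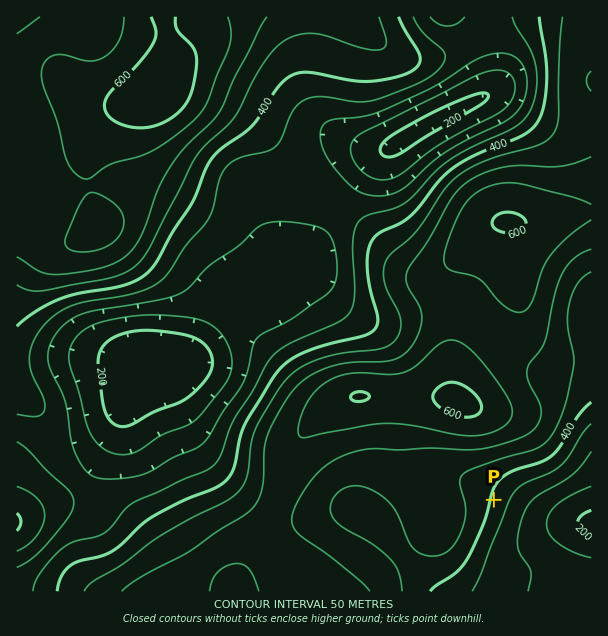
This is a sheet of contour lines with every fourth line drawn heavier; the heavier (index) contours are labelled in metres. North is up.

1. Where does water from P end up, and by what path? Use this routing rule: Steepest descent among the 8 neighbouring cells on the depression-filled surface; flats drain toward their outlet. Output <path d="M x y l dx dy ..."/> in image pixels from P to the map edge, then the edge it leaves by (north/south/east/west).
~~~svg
<path d="M494 500l12 0 10 10 6 3 5 0 1 2 14 0 1 1 17 0 1 2 9 0 2 1 6 0 1 2 12 1"/>
exit: east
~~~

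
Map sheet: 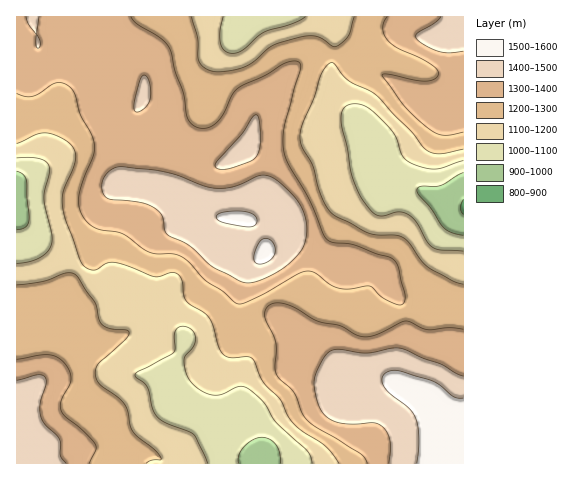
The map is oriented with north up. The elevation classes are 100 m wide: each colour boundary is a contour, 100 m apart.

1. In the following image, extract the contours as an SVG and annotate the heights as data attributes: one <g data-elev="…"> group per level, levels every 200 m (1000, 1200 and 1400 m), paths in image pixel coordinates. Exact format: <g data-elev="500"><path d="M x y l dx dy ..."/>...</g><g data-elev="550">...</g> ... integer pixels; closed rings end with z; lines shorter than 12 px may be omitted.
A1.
<g data-elev="1000"><path d="M239 463l0-8 5-8 8-7 10-3 8 2 6 6 4 8 0 10"/><path d="M463 235l-11-2-8-5-13-20-12-13-2-5 1-2 3-2 20-1 22-12"/><path d="M17 171l6 3 3 6 3 37-1 6-2 4-9 3"/></g><g data-elev="1200"><path d="M146 463l5-3 9 0 1-1-7-10-20-16-4-7-2-14-3-7-7-8-18-13-5-9 1-6 2-5 27-24 4-5 0-3-4-2-15-1-8-4-3-6-4-17-17-24-4-4-8-1-21 8-28 4"/><path d="M463 284l-10-3-26-14-7-8-11-16-6-6-7-2-18 0-9-2-37-20-6-7-5-10-8-30-12-21-1-11 2-10 12-26 7-24 6-9 5-3 3 3 7 10 7 6 21 10 8 6 33 34 16 20 6 2 7 1 23-5"/><path d="M17 144l19-10 11-1 16 6 11 9 2 6-1 7-11 29-2 14 4 18 14 37 4 7 5 3 6 1 11-7 7-1 13 3 28 12 6-1 12-4 6 2 4 7 1 13 3 6 4 5 14 8 6 7 8 26 4 7 8 5 16-1 6 1 10 23 18 18 12 22 10 10 23 15 14 17"/><path d="M354 17l-5 18-6 7-7 4-3 0-16-10-16 1-29 9-19 16-8 5-11 3-16 2-11-3-8-7-1-6 0-18-6-21"/></g><g data-elev="1400"><path d="M66 463l-6-8 1-11-2-5-14-15-4-8-1-12 6-19 0-7-4-3-4 0-21 5"/><path d="M463 376l-7-2-16-10-41-16-8 0-24 5-31-4-6 2-4 4-8 14-4 12 2 15 5 14 7 8 9 4 16 2 21-1 8 3 5 6 3 9 0 8-1 14"/><path d="M245 283l14-2 22-11 16-14 8-13 2-16-5-18-8-12-16-16-8-5-8-1-25 11-19 2-15-2-30-12-21-4-33-3-7 2-7 6-3 6 0 6 1 6 3 5 6 2 29 3 12 4 9 8 3 15 3 5 21 11 24 21z"/><path d="M221 169l9-1 18-6 5-2 4-4 3-8 1-10-2-18-2-5-5 2-11 17-25 28-1 5z"/><path d="M135 111l3 1 6-3 6-10 0-16-5-8-4 2-3 10-4 16z"/><path d="M26 17l2 7 8 10 0 11 2 3 2-3-3-11 2-17"/><path d="M441 17l-7 7-17 9-1 2 0 4 10 7 13 6 10 1 14-2"/></g>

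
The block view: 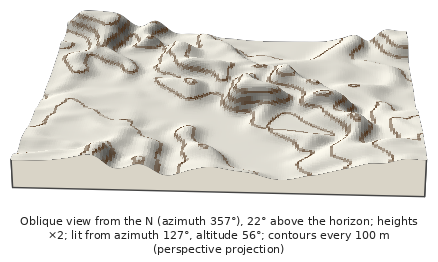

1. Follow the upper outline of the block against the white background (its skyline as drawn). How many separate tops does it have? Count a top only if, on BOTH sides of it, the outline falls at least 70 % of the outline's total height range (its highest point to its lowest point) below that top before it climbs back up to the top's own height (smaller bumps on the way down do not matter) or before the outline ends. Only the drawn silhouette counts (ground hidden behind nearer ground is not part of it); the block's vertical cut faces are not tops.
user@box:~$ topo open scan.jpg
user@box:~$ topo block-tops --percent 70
1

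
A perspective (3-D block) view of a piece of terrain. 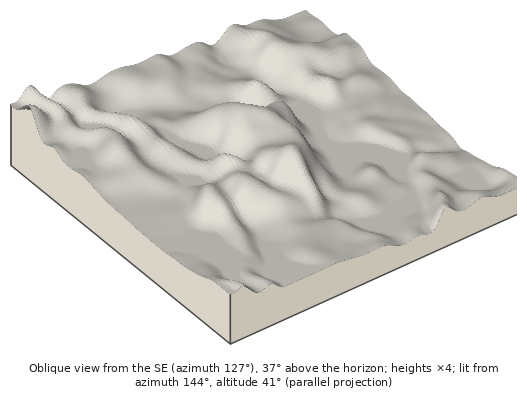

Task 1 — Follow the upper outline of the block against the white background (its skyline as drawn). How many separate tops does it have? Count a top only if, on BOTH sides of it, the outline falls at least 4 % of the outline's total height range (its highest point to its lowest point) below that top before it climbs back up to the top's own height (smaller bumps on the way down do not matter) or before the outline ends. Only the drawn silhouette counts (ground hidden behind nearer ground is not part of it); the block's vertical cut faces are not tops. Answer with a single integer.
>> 2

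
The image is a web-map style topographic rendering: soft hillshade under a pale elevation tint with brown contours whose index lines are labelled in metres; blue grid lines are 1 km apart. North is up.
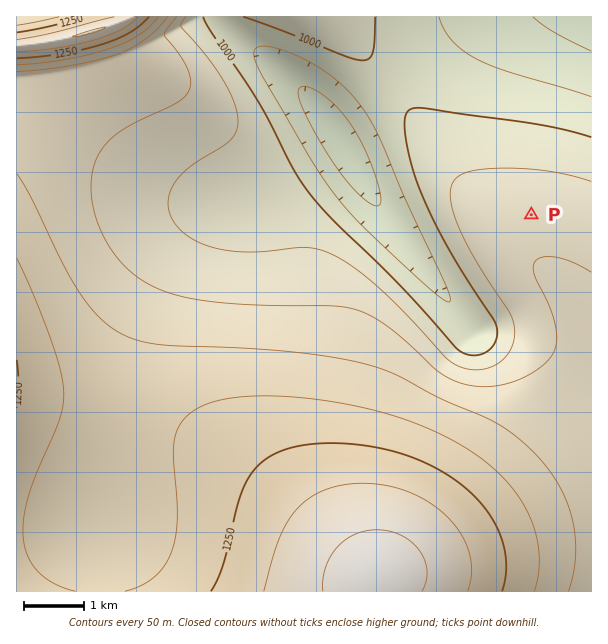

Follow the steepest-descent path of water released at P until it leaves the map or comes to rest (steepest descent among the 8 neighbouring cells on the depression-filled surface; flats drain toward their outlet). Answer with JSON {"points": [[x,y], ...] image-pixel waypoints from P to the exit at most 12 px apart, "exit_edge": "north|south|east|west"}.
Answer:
{"points": [[531, 215], [531, 203], [531, 191], [531, 179], [531, 167], [531, 155], [531, 143], [531, 131], [531, 119], [531, 107], [531, 95], [531, 83], [531, 71], [531, 59], [539, 47], [551, 35], [563, 23], [569, 17]], "exit_edge": "north"}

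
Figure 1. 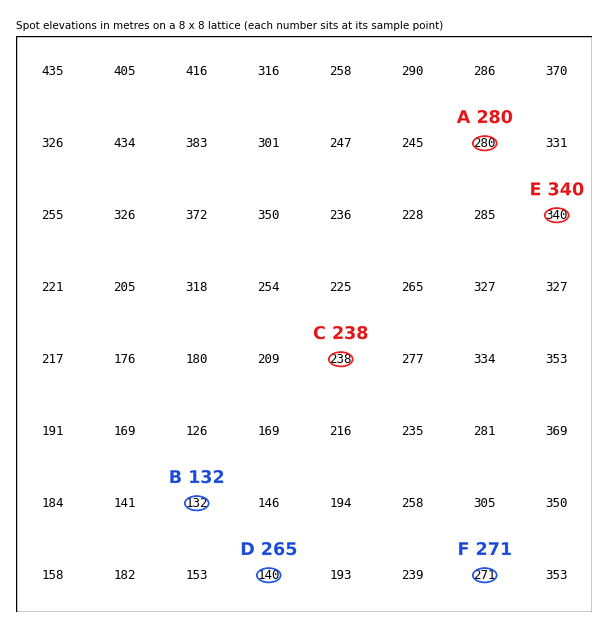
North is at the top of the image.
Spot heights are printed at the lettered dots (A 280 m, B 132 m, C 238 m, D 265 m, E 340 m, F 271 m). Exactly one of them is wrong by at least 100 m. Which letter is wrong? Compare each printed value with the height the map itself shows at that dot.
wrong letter D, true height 140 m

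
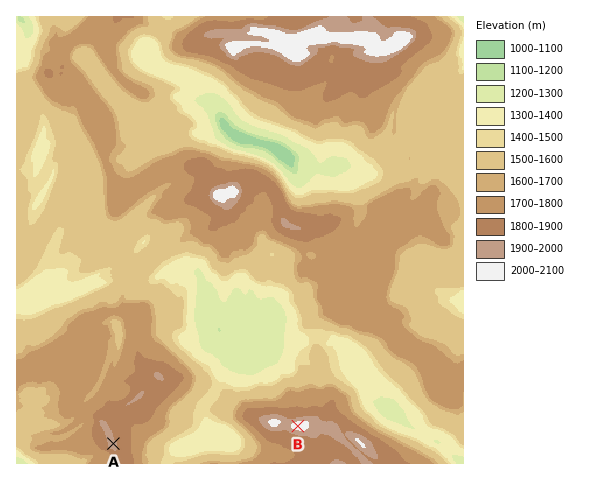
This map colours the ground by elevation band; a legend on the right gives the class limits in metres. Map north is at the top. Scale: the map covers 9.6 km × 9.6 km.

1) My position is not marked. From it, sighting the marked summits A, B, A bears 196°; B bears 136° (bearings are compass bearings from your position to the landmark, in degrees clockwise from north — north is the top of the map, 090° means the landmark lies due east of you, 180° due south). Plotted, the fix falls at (159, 283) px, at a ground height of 1480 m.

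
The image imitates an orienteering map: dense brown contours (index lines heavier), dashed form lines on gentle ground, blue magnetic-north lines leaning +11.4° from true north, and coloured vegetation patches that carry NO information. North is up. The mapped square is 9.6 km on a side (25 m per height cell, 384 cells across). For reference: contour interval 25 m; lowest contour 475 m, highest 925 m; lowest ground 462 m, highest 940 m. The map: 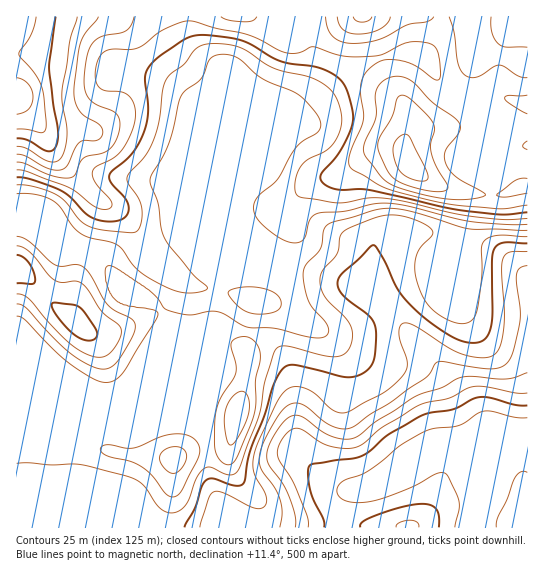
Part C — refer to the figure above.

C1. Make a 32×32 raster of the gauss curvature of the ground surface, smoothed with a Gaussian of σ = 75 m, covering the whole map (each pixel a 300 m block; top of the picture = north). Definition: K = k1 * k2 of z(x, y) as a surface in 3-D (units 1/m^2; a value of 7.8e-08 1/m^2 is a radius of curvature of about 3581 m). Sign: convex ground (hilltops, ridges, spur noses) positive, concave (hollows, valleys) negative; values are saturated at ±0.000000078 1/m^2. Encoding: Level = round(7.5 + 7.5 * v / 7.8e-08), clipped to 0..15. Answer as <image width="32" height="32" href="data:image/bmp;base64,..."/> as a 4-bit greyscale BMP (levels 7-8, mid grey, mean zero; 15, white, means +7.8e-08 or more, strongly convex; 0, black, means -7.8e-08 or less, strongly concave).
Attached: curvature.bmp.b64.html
<image width="32" height="32" href="data:image/bmp;base64,Qk12AgAAAAAAAHYAAAAoAAAAIAAAACAAAAABAAQAAAAAAAACAAATCwAAEwsAABAAAAAAAAAAAAAAABEREQAiIiIAMzMzAERERABVVVUAZmZmAHd3dwCIiIgAmZmZAKqqqgC7u7sAzMzMAN3d3QDu7u4A////AIiIiIdzKIh1eFRWest4d4h4iHiIeZfJepeIiId3Z3iIiHiIioiL1AiHiZiId2eId4h4iHZ6lVYIhmeHd4d3h3d4hml0X/AvX9llZWiHd4d4eHd4iHhzV2zcdoiJiId4h3d3d4h3aG7mnIrJeHmGeXZ4iHd3d3df9EVpl3iJdpp3iId2Z3h3ZzRVd3eIdoiIeId3ZVd4h4cGd4d3iHZ1d2Z3dol4iHiIuHh3d3iHZol2h3q8p4iIdoRoiYd3iHiJd8eLmaVYh3hHd4mHd4eIiHfXiYWUVneYqXZ4d2VomYh3QmibuIZ3VamHeJl3eJiHd1JoeHeId3d3d3mph4eIh4n3p0h5uHiIh3Zod3eIeJe7hpdJdniIh4d3l3d3eHczxyd0R0J4iId3iHiJmYh0A5Z4pp2meIiHeJdlZ7/ZZWimrfWMt3d4h3iFWJUmiZdVtphQJoiIiHd4doiEB/90ZnpZwoZ4iHeIeIiWVVv6jKl3W/Zrh3d3iIh2eFd6loqIdzjCfod3d4iIh4uYiXd2eHd2hWl4d4iIiIiJpmaJdniHqIdoeHiIeHiIiYd3eId3h/lnmnZ4h3h3eJlmi6iWZ4ZVaJt1d3eJdmd3VWZnh5drV4ebhnh5vae6V2ZneIiXaXd2eHd3ZolkiFVnZ5iHd4eId1aXd2SZhoh2z+U4V3iI"/>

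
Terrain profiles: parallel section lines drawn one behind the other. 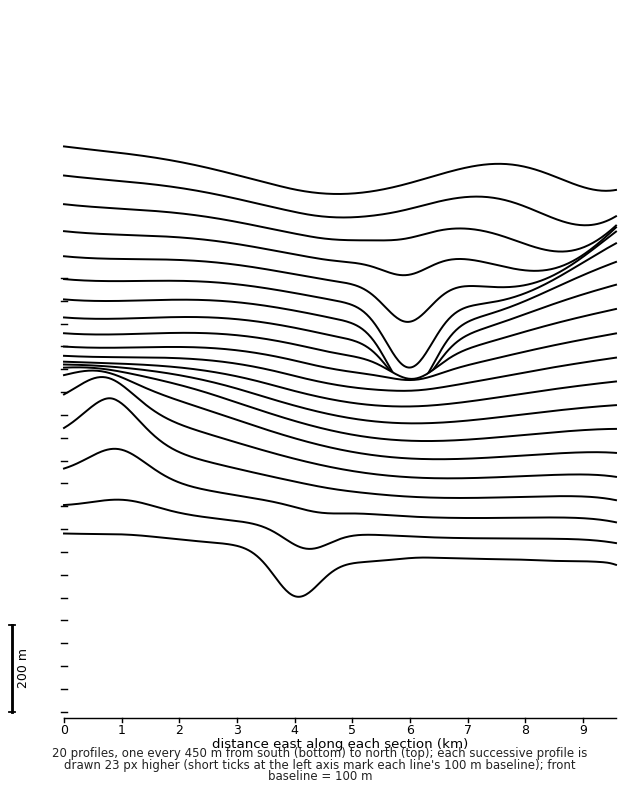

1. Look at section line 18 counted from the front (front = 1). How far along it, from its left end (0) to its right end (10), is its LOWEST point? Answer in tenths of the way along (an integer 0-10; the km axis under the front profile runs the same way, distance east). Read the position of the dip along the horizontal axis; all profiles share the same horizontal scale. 9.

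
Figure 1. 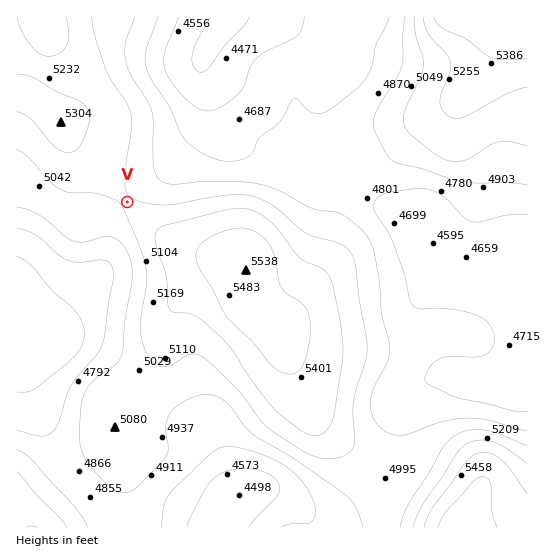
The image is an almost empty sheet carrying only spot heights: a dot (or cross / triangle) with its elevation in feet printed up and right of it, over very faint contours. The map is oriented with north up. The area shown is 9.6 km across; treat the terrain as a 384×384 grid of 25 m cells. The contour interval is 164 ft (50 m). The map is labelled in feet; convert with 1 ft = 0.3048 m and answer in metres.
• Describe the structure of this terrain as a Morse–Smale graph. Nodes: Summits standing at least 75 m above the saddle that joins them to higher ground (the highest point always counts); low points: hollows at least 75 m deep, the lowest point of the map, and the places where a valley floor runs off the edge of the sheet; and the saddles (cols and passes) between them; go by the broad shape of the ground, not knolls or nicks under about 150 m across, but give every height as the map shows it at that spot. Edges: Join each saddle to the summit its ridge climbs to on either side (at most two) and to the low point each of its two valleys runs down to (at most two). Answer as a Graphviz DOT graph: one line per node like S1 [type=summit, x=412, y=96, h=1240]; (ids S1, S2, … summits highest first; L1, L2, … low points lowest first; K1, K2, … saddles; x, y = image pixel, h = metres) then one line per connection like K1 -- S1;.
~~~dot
graph terrain {
  S1 [type=summit, x=459, y=527, h=1721];
  S2 [type=summit, x=465, y=17, h=1688];
  S3 [type=summit, x=246, y=271, h=1688];
  S4 [type=summit, x=31, y=527, h=1601];
  L1 [type=low, x=230, y=18, h=1338];
  L2 [type=low, x=18, y=342, h=1365];
  L3 [type=low, x=239, y=495, h=1371];
  L4 [type=low, x=433, y=242, h=1401];
  K1 [type=saddle, x=123, y=199, h=1552];
  K2 [type=saddle, x=394, y=481, h=1522];
  K3 [type=saddle, x=351, y=185, h=1484];
  K4 [type=saddle, x=101, y=513, h=1481];
  K1 -- S3;
  K1 -- L1;
  K1 -- L2;
  K2 -- S1;
  K2 -- S3;
  K2 -- L3;
  K2 -- L4;
  K3 -- S3;
  K3 -- S2;
  K3 -- L1;
  K3 -- L4;
  K4 -- S3;
  K4 -- S4;
  K4 -- L2;
}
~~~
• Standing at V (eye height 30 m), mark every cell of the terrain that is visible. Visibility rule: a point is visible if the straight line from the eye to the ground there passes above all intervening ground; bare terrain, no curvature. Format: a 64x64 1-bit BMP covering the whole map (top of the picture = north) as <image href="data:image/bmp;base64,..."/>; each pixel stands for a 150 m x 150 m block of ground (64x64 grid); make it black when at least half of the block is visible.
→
<image width="64" height="64" href="data:image/bmp;base64,Qk0+AgAAAAAAAD4AAAAoAAAAQAAAAEAAAAABAAEAAAAAAAACAAATCwAAEwsAAAIAAAAAAAAA////AAAAAAD/AAAAAAAAAP8AAAAAAAAA/gAAAAAAAAD+AAAAAAAAAP4AAAAAAAAA/gAAAAAAAAD+AAAAAAAAAP4AAAAAAAAA/gAAAAAAAAD+AAAAAAAAAP4BgAAAAAAA/g+AAAAAAAD/H4AAAAAAAP8fAAAAAAAA//8AAAAAAAD//wAAAAAAAP//AAAAAAAA//8AAAAAAAD//wAAAAAAAP//AAAAAAAA//8AAAAAAAD//gAAAAAAAP/+AAAAAAAA//8AAAAAAAD//4AAAAAAAP//wAAAAAAA///AAAAAAAD//+AAAAAAAP//4AAAAAAAH//wAAAAAAAH//AAAAAAAAP/8AAAAAAAAf/gAAAAAAAA4+GAAAAAAABj/8AAAAAAAGP/4AAAAAAA8//wAAAAAAH///AAAAAAAf//8AAAAAAD///wAAAAAAP///AAAAAAB///8AAAAAAH///wAAAAAAf///AAAAf/B////////48H////////AQf///////4AB////////gAD///////+AAP///////4AA//z/////gAA/gH/////AAAAAP////8AAAAA/////wAAAAD/8///wAAAAH/x///wAAAAf/D///8AAAB/4P///wAAAH/h////AAAAf/////8AAAB//////wgAAP/////8DAAA//////gEAAH//8//4A=="/>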